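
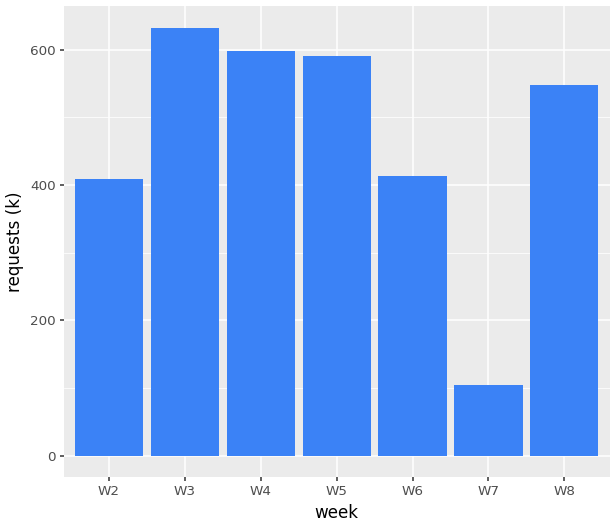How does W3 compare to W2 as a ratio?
W3 ≈ 600, W2 ≈ 400; 600/400 ≈ 1.5.

≈ 1.5×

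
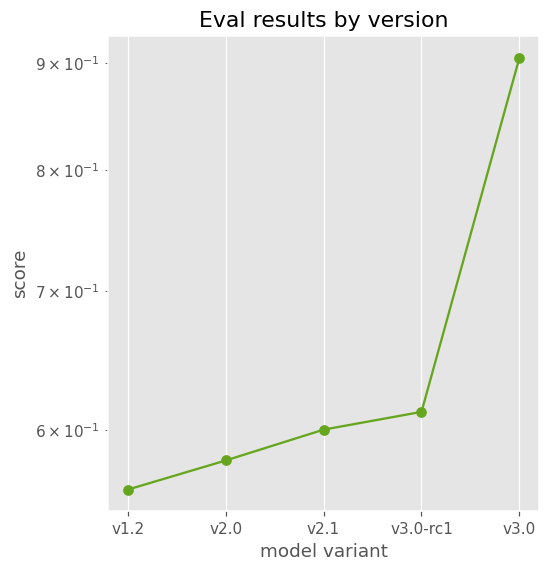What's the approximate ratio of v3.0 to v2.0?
≈ 1.5×

v3.0 ≈ 0.90, v2.0 ≈ 0.60; 0.90/0.60 ≈ 1.5.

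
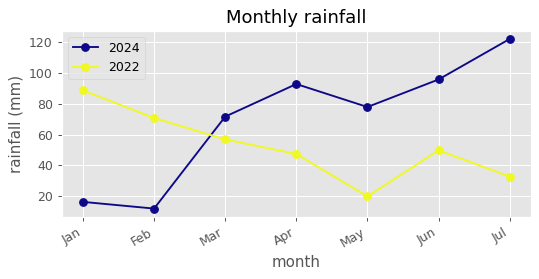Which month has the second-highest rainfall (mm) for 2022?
Top 3 for 2022: Jan ≈ 90, Feb ≈ 70, Mar ≈ 60.

Feb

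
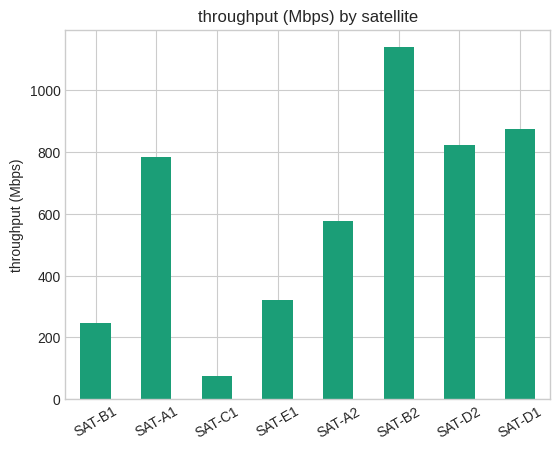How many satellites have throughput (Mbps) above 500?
Above 500: SAT-A1, SAT-A2, SAT-B2, SAT-D2, SAT-D1.

5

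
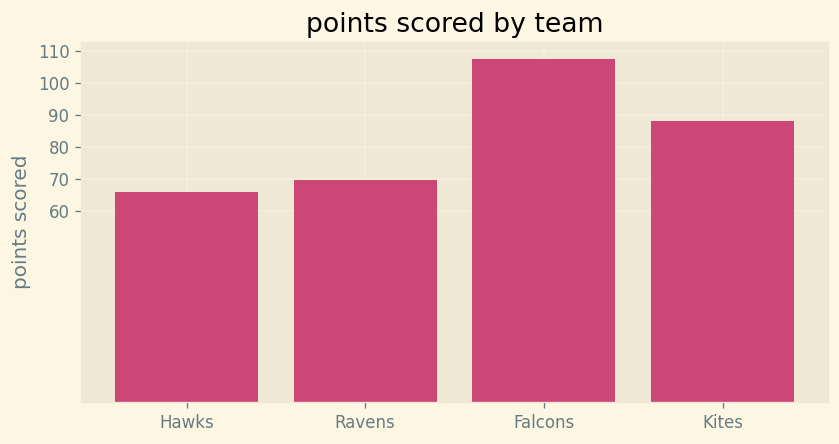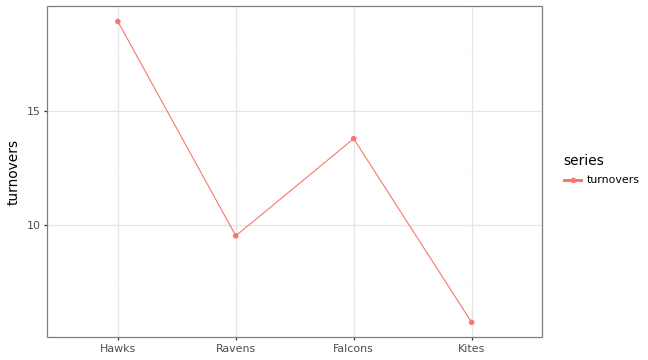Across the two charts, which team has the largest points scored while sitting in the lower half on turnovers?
Kites

Chart 2 median turnovers ≈ 12; below-median teams: Ravens, Kites. Among those, Kites has the highest points scored (≈ 90).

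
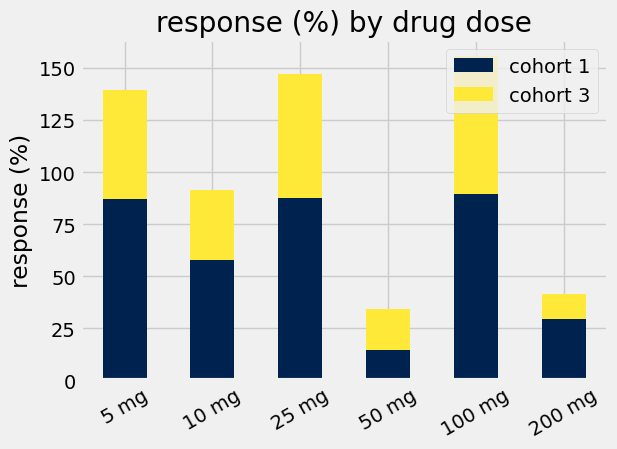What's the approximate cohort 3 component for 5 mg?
≈ 60

cohort 3 top ≈ 140, bottom ≈ 80; segment ≈ 60.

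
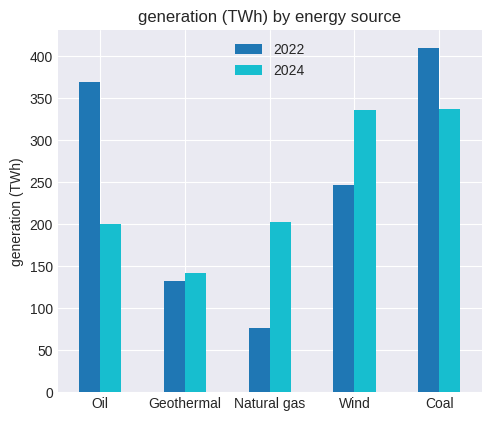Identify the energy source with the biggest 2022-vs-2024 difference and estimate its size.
Oil: 2022 ≈ 350, 2024 ≈ 200 → gap ≈ 150. Next-largest (Natural gas) is only ≈ 100.

Oil, ≈ 150 TWh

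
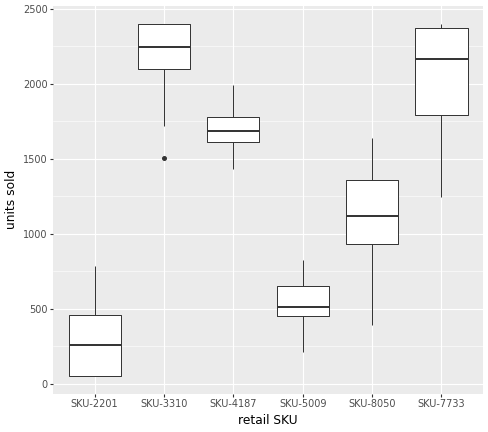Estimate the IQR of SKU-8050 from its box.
Q3 ≈ 1400, Q1 ≈ 1000; IQR ≈ 400.

≈ 400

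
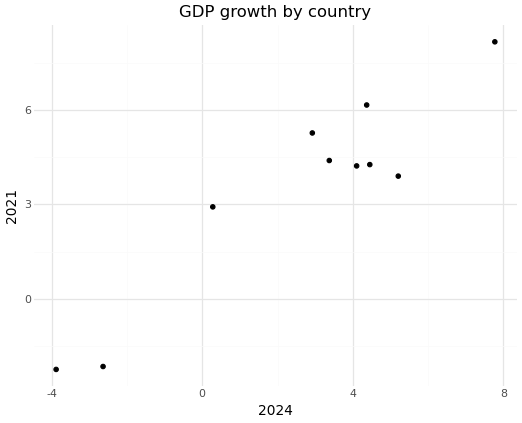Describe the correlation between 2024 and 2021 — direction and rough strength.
Points are positively correlated; strong (|r| ≈ 0.9).

positive, strong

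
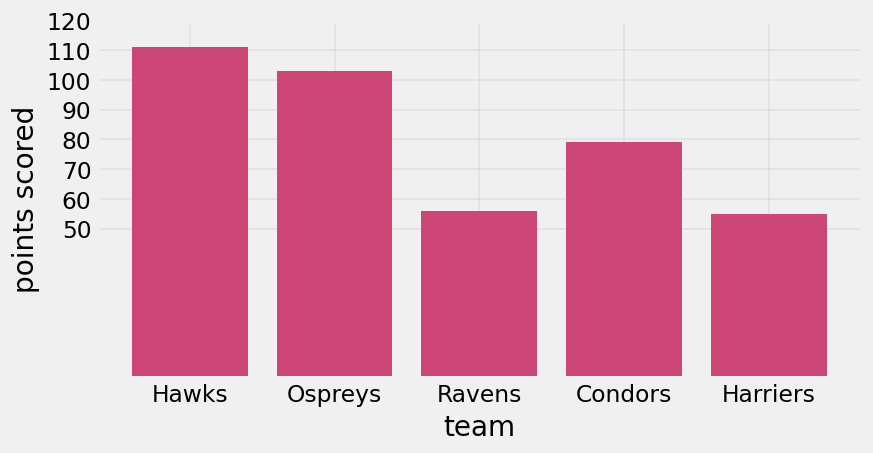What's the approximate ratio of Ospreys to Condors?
≈ 1.25×

Ospreys ≈ 100, Condors ≈ 80; 100/80 ≈ 1.25.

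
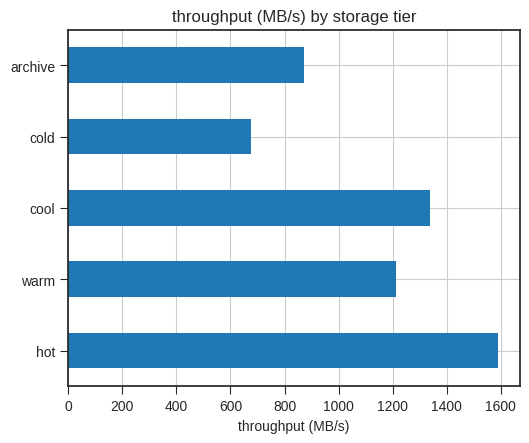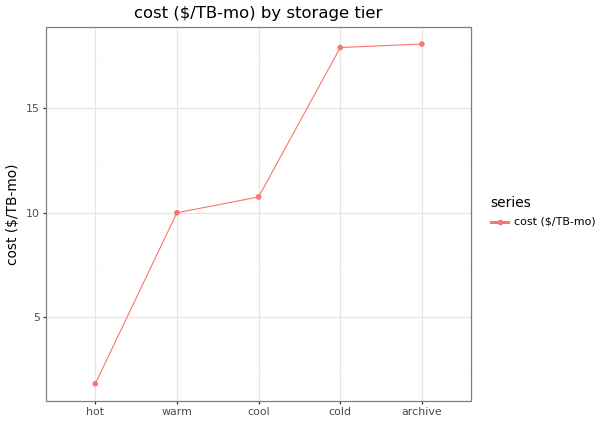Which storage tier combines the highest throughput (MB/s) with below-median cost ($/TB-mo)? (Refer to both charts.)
hot

Chart 2 median cost ($/TB-mo) ≈ 10; below-median storage tiers: hot, warm. Among those, hot has the highest throughput (MB/s) (≈ 1600).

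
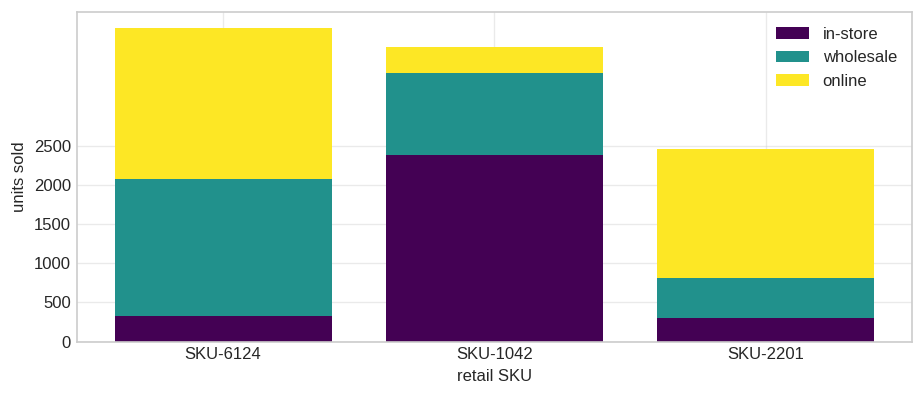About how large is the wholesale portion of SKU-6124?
≈ 1500

wholesale top ≈ 2000, bottom ≈ 500; segment ≈ 1500.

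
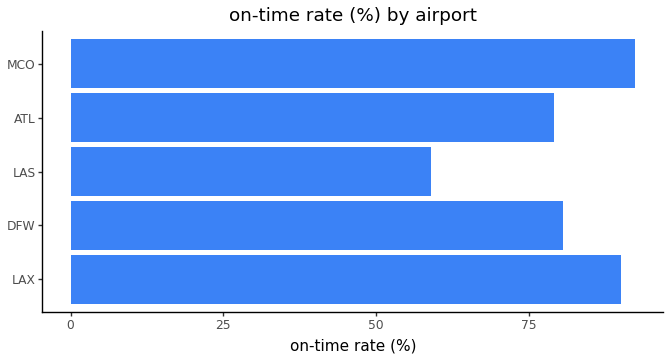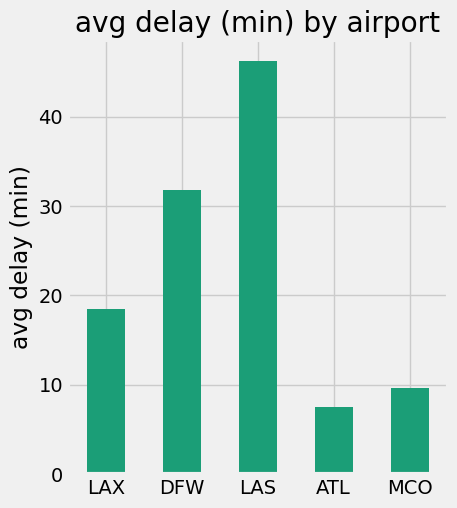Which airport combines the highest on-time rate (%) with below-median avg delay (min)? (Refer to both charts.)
Chart 2 median avg delay (min) ≈ 20; below-median airports: ATL, MCO. Among those, MCO has the highest on-time rate (%) (≈ 90).

MCO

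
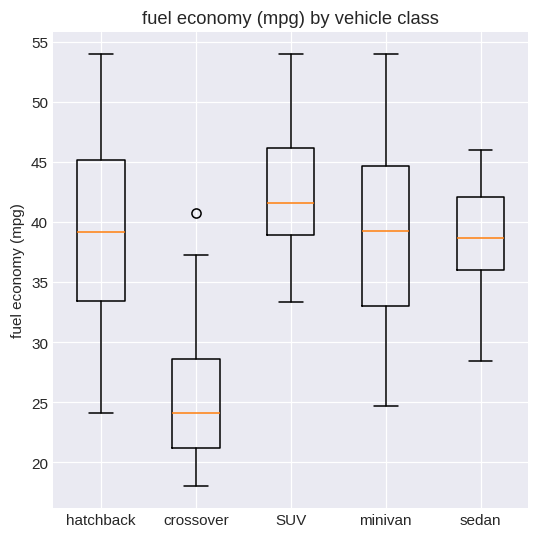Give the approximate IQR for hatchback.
Q3 ≈ 46, Q1 ≈ 34; IQR ≈ 12.

≈ 12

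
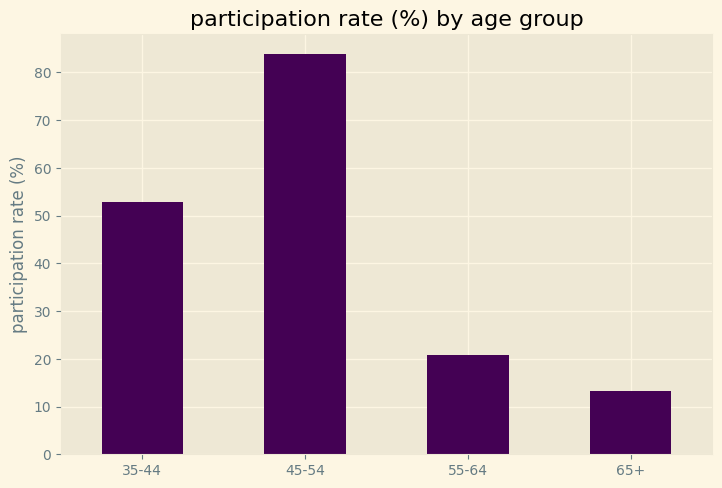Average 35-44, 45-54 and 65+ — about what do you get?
(50 + 80 + 10) / 3 ≈ 47.

≈ 47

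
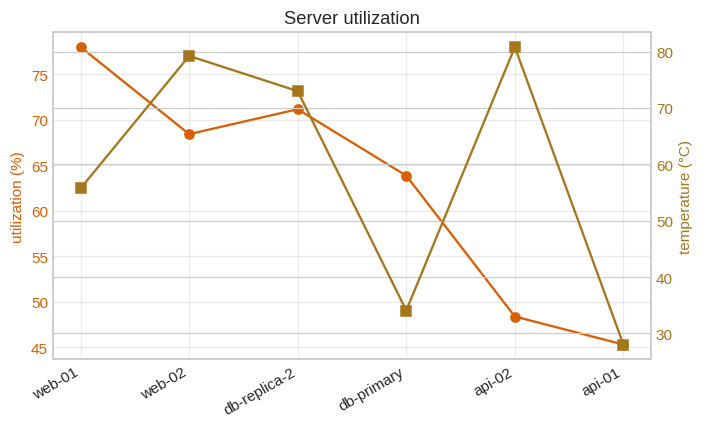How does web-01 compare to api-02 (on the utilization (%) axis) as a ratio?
web-01 ≈ 80, api-02 ≈ 50; 80/50 ≈ 1.6.

≈ 1.6×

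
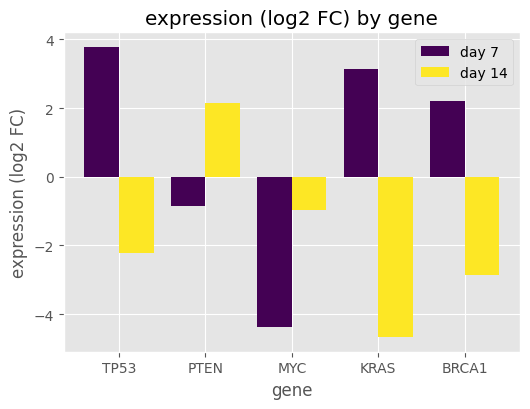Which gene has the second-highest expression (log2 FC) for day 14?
MYC

Top 3 for day 14: PTEN ≈ 2, MYC ≈ -1, TP53 ≈ -2.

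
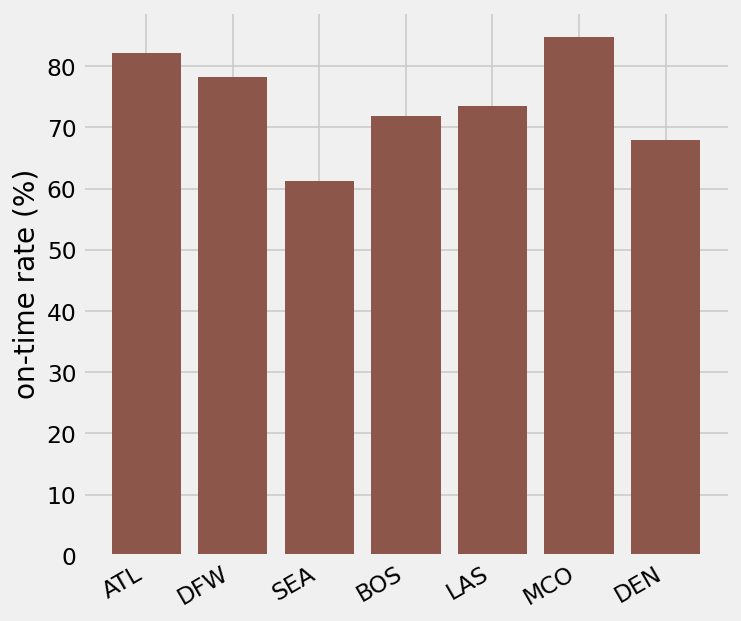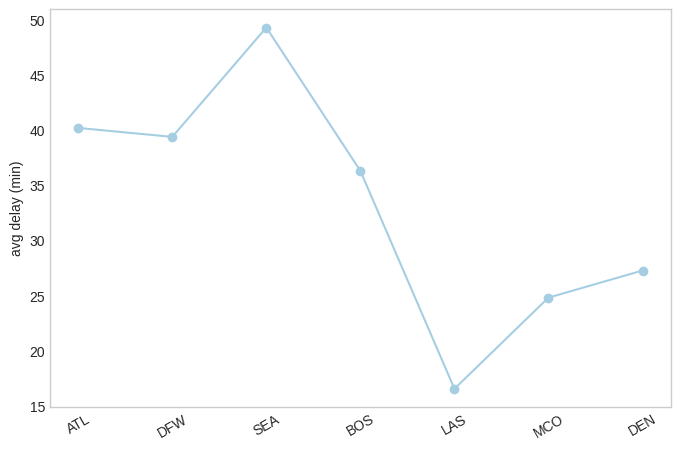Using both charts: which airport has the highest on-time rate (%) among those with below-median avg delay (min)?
MCO

Chart 2 median avg delay (min) ≈ 35; below-median airports: LAS, MCO, DEN. Among those, MCO has the highest on-time rate (%) (≈ 80).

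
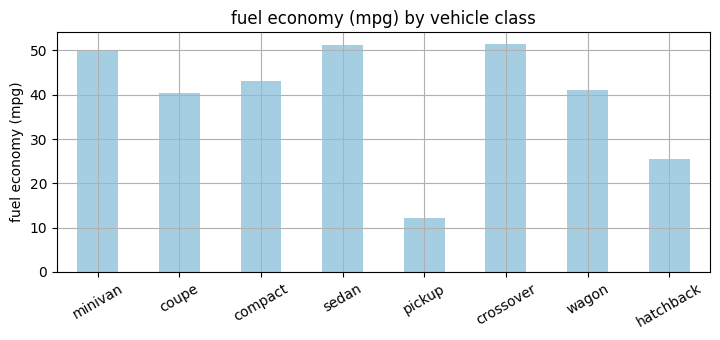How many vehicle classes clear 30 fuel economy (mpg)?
6

Above 30: minivan, coupe, compact, sedan, crossover, wagon.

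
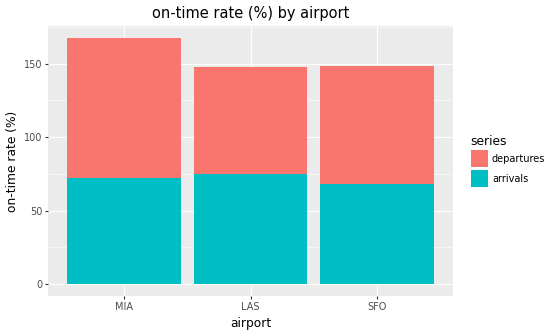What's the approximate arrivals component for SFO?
≈ 60

arrivals top ≈ 60, bottom ≈ 0; segment ≈ 60.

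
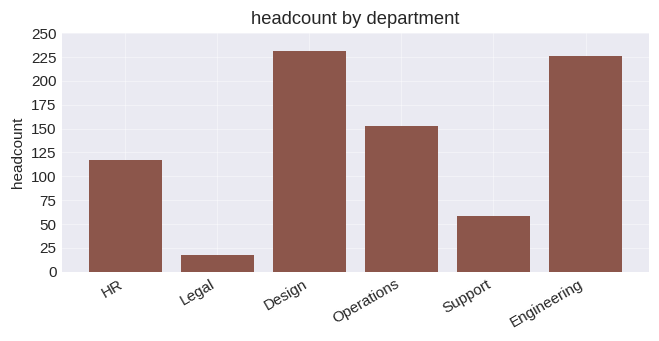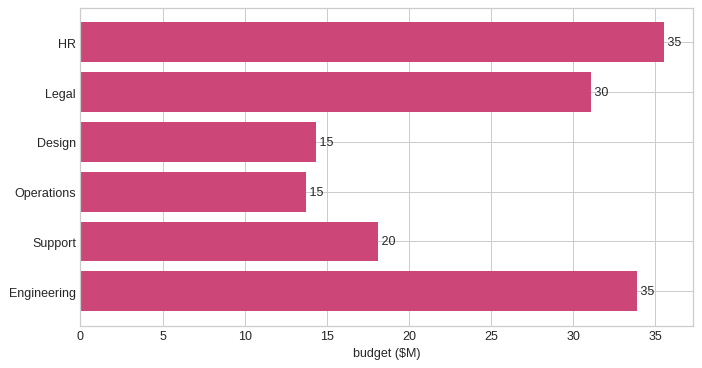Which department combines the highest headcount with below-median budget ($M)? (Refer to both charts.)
Chart 2 median budget ($M) ≈ 25; below-median departments: Design, Operations, Support. Among those, Design has the highest headcount (≈ 225).

Design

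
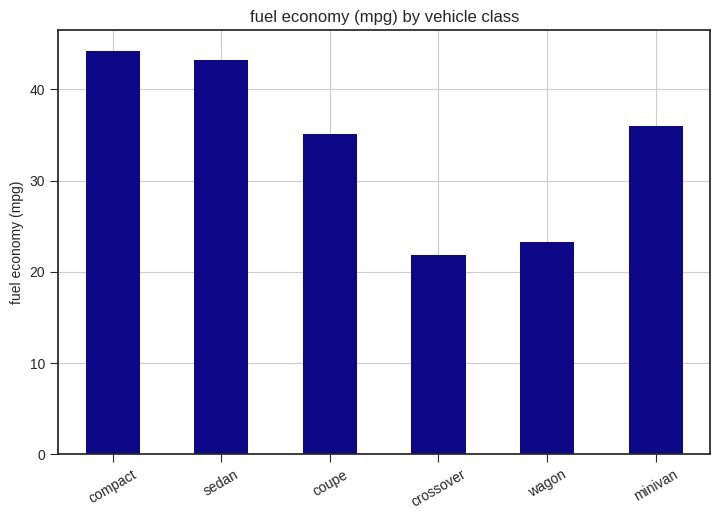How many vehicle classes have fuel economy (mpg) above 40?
Above 40: compact, sedan.

2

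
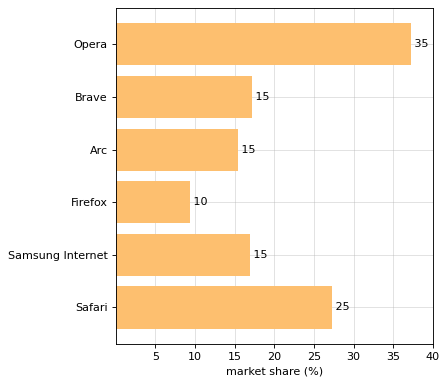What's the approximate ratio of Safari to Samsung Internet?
Safari ≈ 25, Samsung Internet ≈ 15; 25/15 ≈ 1.67.

≈ 1.67×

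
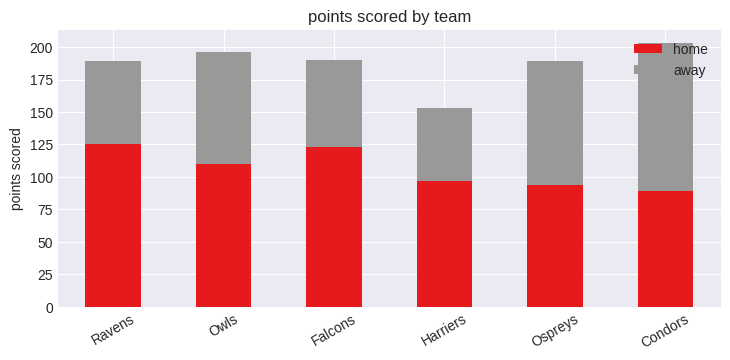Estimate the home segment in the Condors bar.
≈ 80

home top ≈ 80, bottom ≈ 0; segment ≈ 80.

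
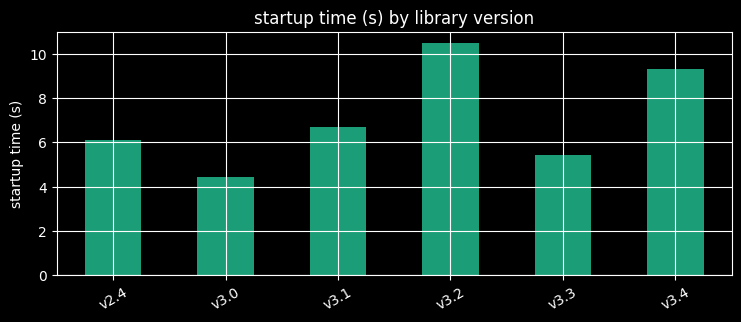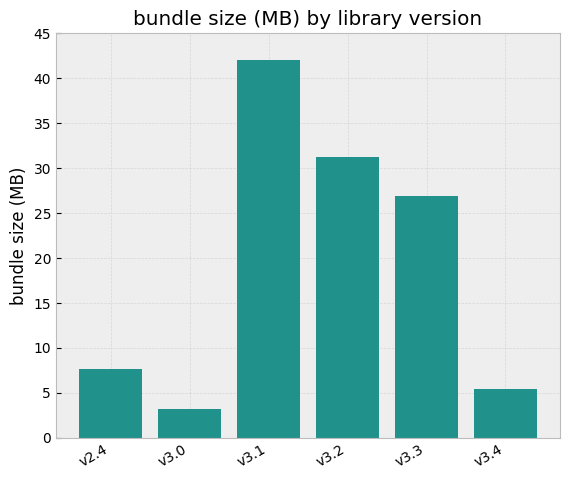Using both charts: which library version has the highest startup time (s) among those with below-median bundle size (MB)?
Chart 2 median bundle size (MB) ≈ 15; below-median library versions: v2.4, v3.0, v3.4. Among those, v3.4 has the highest startup time (s) (≈ 9).

v3.4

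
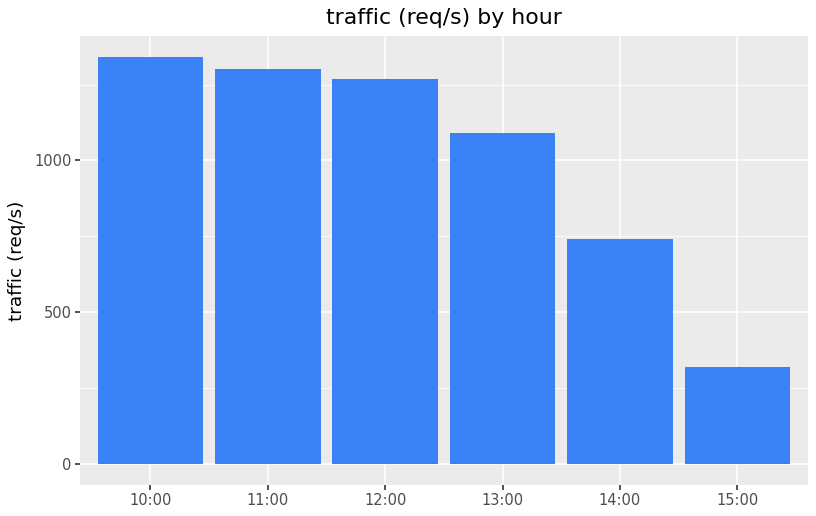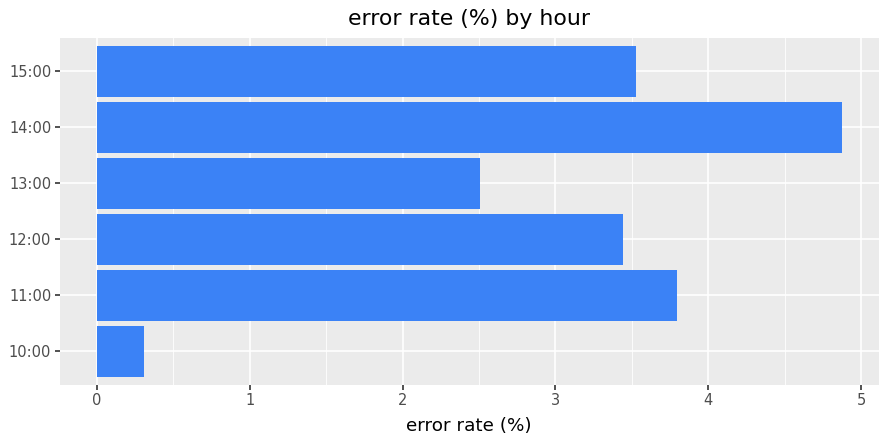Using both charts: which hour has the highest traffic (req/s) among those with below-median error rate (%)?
Chart 2 median error rate (%) ≈ 3.5; below-median hours: 10:00, 12:00, 13:00. Among those, 10:00 has the highest traffic (req/s) (≈ 1400).

10:00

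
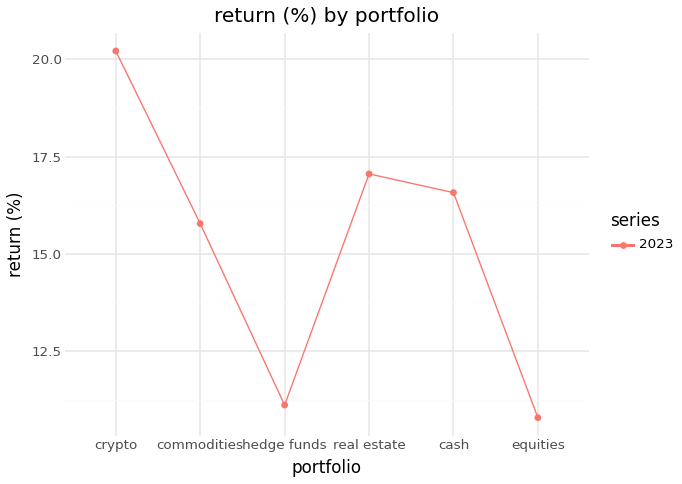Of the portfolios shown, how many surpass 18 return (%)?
1

Above 18: crypto.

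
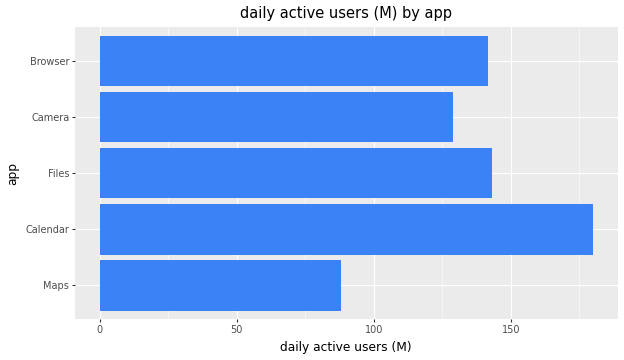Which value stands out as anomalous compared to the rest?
Maps

Maps ≈ 80; the rest sit between ≈ 120 and ≈ 180.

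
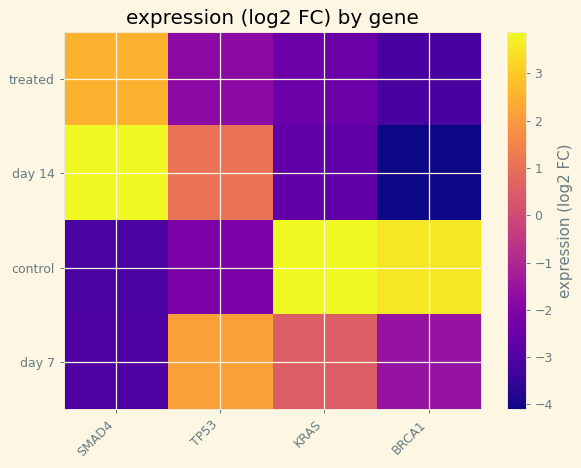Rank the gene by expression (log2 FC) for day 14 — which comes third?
Top 4 for day 14: SMAD4 ≈ 4, TP53 ≈ 1, KRAS ≈ -3, BRCA1 ≈ -4.

KRAS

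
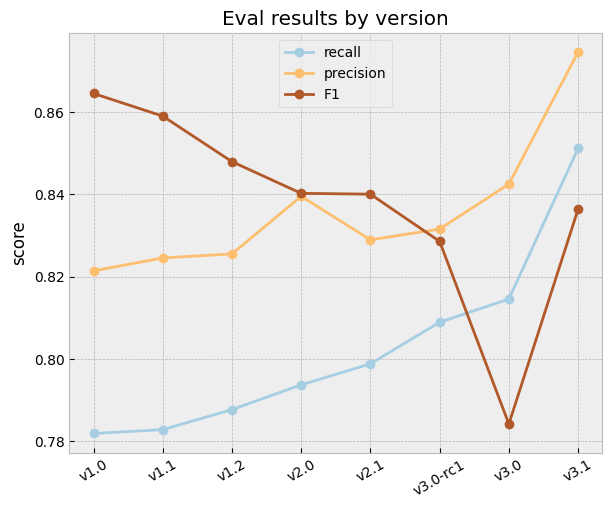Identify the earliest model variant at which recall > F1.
v3.0-rc1: recall ≈ 0.81 vs F1 ≈ 0.83 (not yet); v3.0: recall ≈ 0.81 vs F1 ≈ 0.78 (first crossover).

v3.0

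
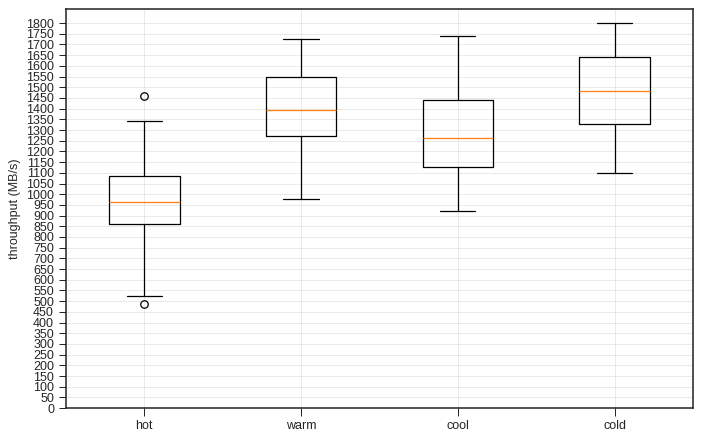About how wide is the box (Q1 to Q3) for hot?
≈ 250

Q3 ≈ 1100, Q1 ≈ 850; IQR ≈ 250.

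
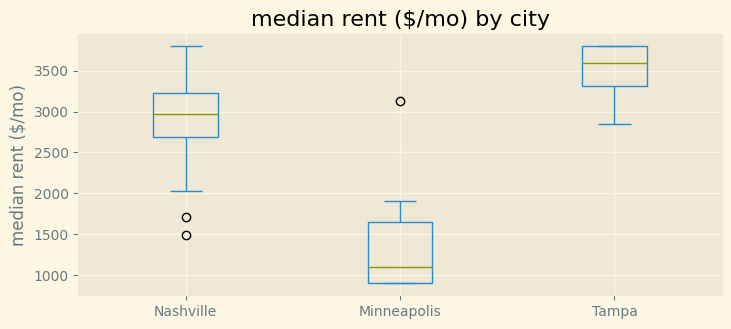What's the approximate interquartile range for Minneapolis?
≈ 800

Q3 ≈ 1600, Q1 ≈ 800; IQR ≈ 800.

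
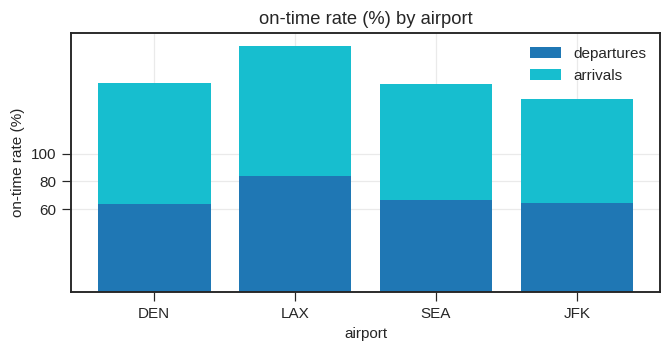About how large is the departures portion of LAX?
≈ 80

departures top ≈ 80, bottom ≈ 0; segment ≈ 80.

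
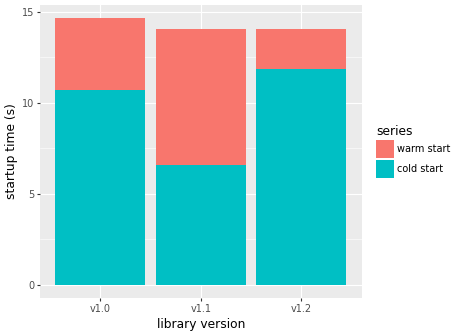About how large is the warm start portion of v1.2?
warm start top ≈ 14, bottom ≈ 12; segment ≈ 2.

≈ 2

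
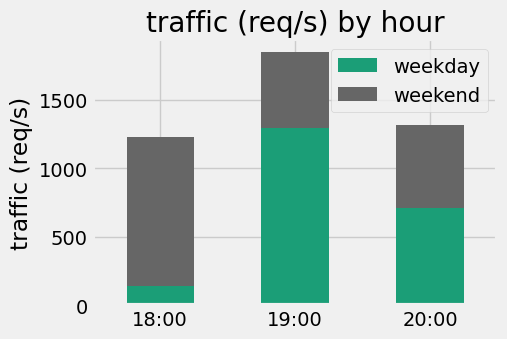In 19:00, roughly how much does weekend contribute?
≈ 600

weekend top ≈ 1800, bottom ≈ 1200; segment ≈ 600.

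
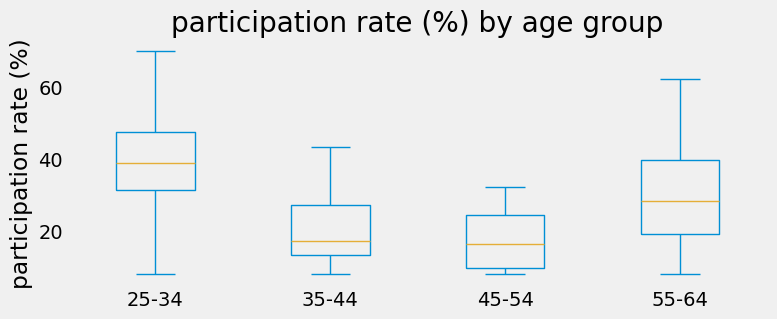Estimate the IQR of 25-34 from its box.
Q3 ≈ 48, Q1 ≈ 32; IQR ≈ 16.

≈ 16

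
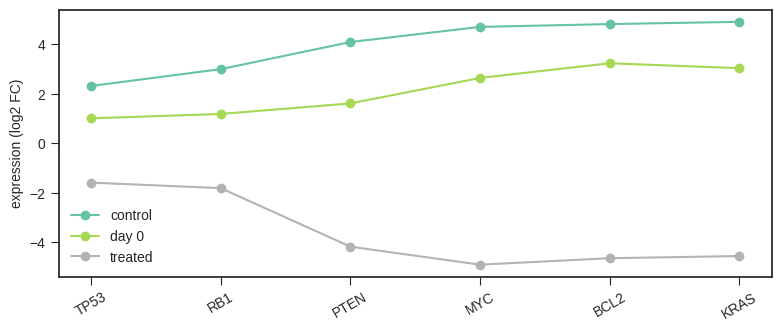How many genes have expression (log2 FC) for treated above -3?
2

Above -3: TP53, RB1.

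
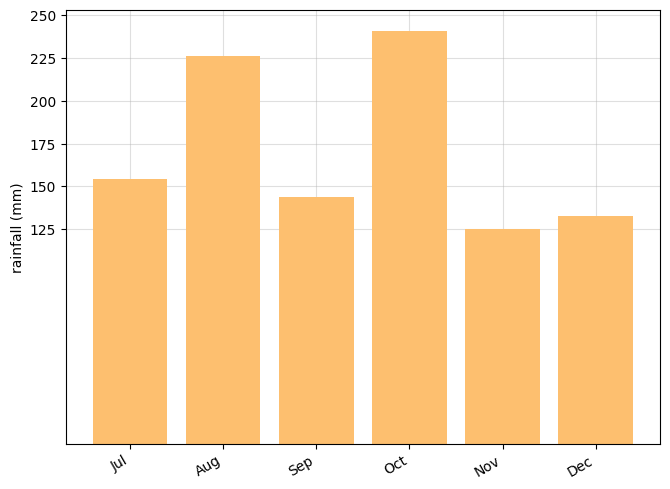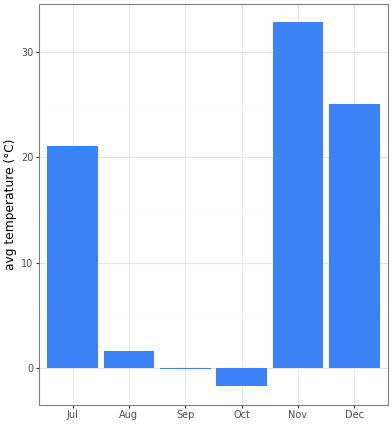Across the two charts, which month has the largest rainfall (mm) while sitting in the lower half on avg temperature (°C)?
Oct

Chart 2 median avg temperature (°C) ≈ 10; below-median months: Aug, Sep, Oct. Among those, Oct has the highest rainfall (mm) (≈ 250).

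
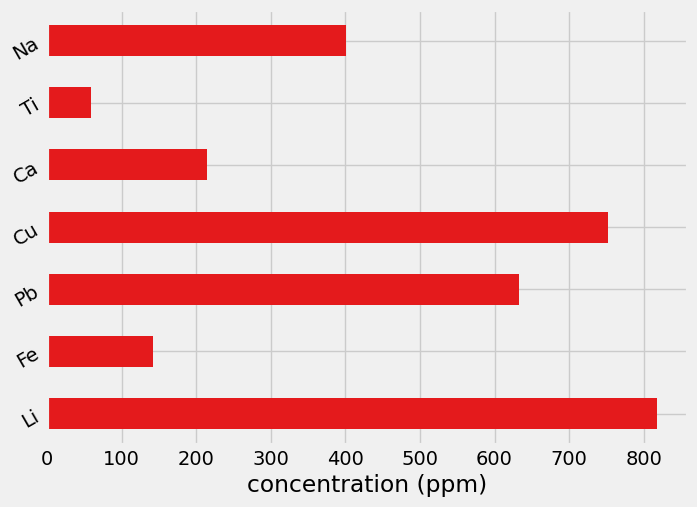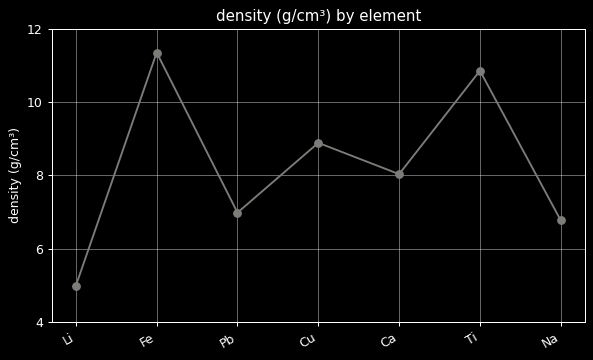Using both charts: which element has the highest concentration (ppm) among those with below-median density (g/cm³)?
Chart 2 median density (g/cm³) ≈ 8; below-median elements: Li, Pb, Na. Among those, Li has the highest concentration (ppm) (≈ 800).

Li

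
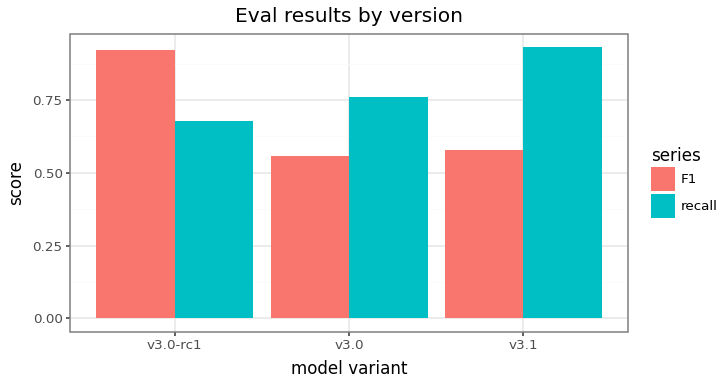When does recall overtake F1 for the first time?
v3.0-rc1: recall ≈ 0.7 vs F1 ≈ 0.9 (not yet); v3.0: recall ≈ 0.8 vs F1 ≈ 0.6 (first crossover).

v3.0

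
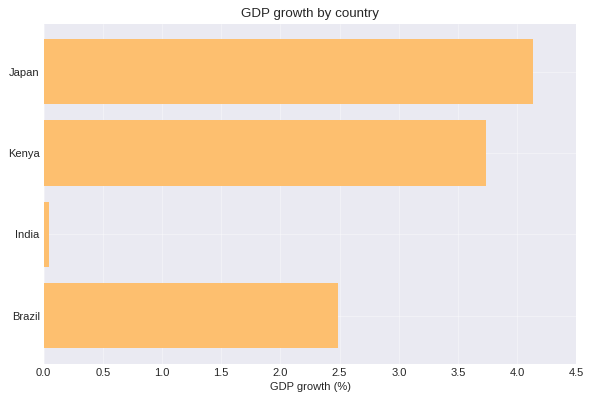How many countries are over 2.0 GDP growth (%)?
3

Above 2.0: Japan, Kenya, Brazil.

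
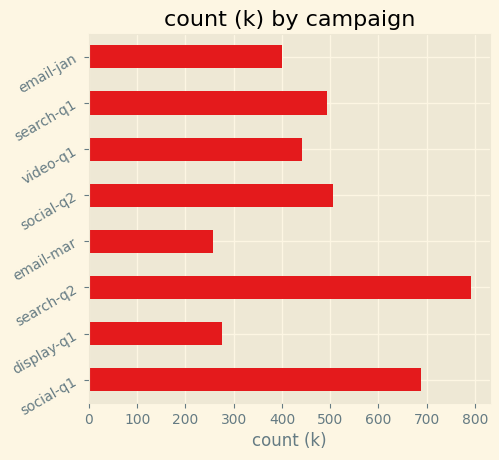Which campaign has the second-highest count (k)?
social-q1

Top 3: search-q2 ≈ 800, social-q1 ≈ 700, social-q2 ≈ 500.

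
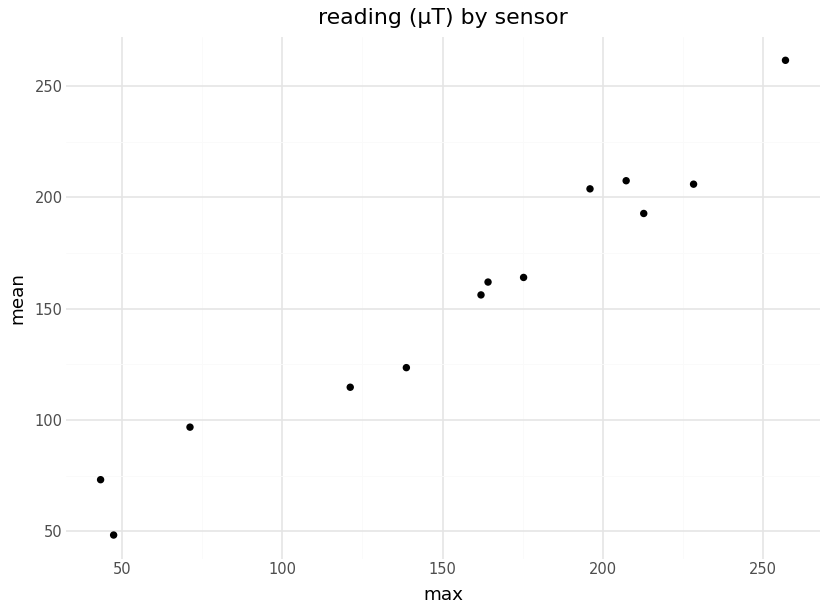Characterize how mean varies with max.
positive, strong

Points are positively correlated; strong (|r| ≈ 1.0).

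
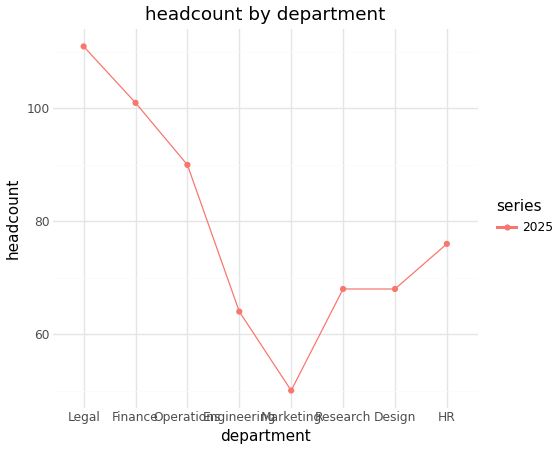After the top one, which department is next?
Finance

Top 3: Legal ≈ 110, Finance ≈ 100, Operations ≈ 90.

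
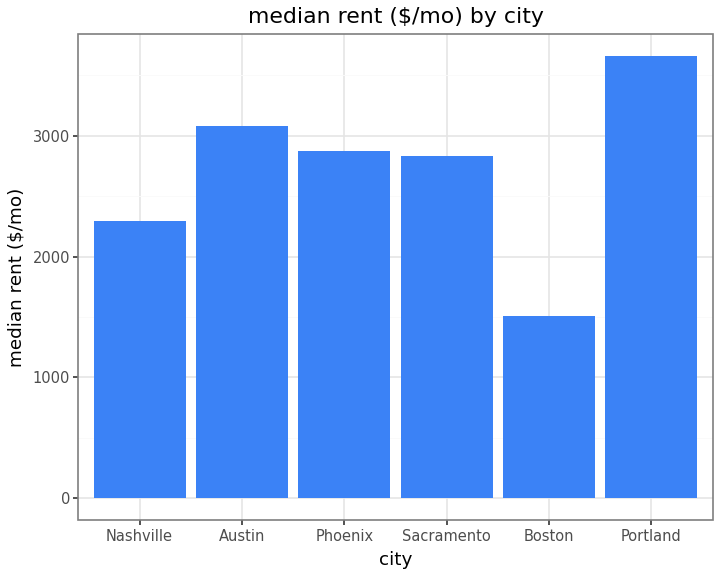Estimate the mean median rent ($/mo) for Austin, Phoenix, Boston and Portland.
≈ 2750

(3000 + 3000 + 1500 + 3500) / 4 ≈ 2750.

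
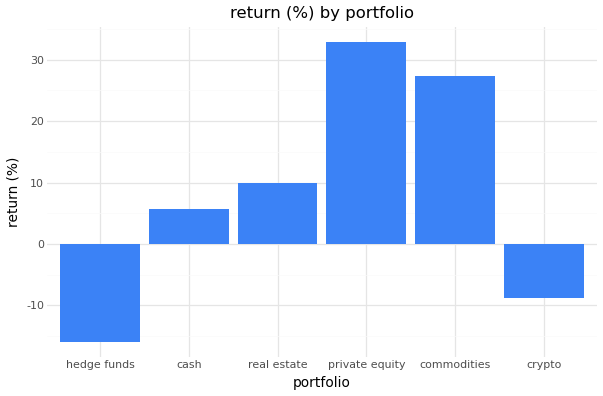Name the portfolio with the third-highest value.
Top 4: private equity ≈ 35, commodities ≈ 25, real estate ≈ 10, cash ≈ 5.

real estate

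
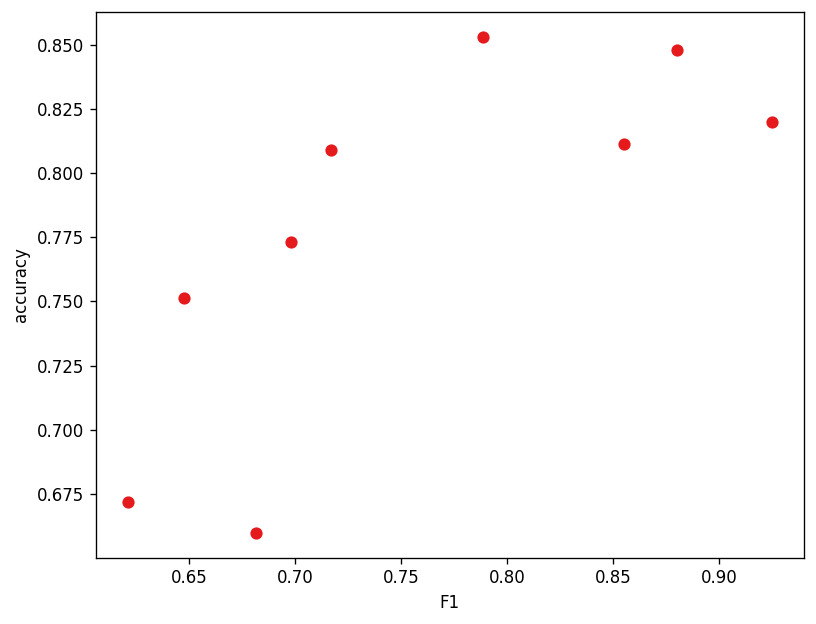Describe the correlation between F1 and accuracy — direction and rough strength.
positive, strong

Points are positively correlated; strong (|r| ≈ 0.8).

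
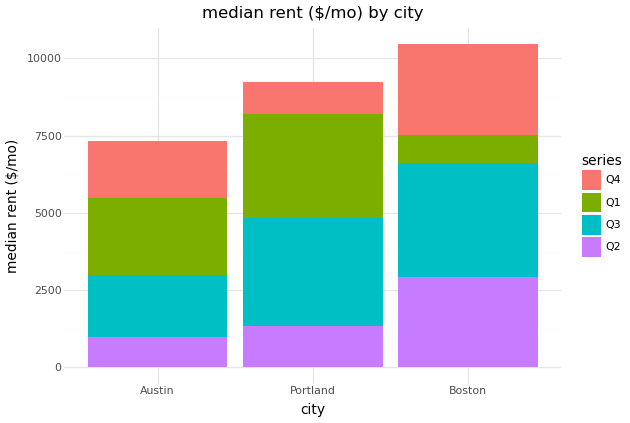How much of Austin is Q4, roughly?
≈ 2000

Q4 top ≈ 7000, bottom ≈ 5000; segment ≈ 2000.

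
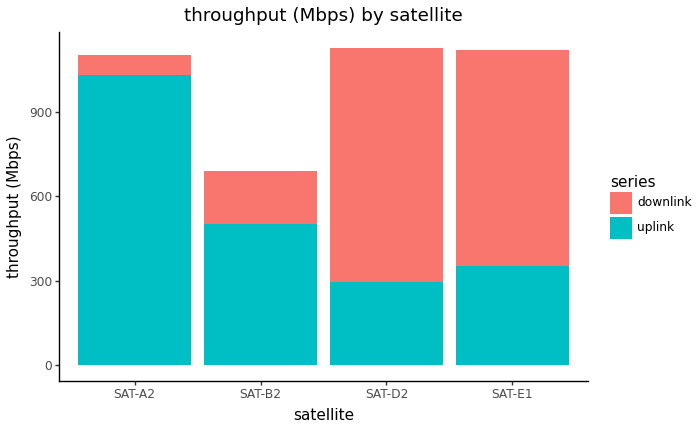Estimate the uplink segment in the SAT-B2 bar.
uplink top ≈ 500, bottom ≈ 0; segment ≈ 500.

≈ 500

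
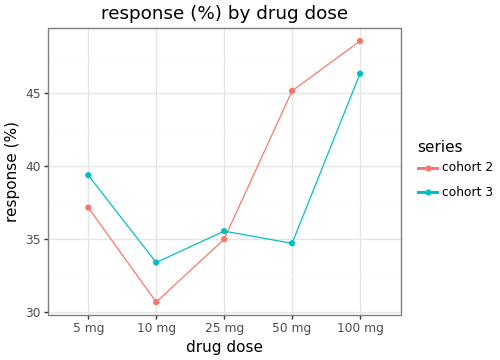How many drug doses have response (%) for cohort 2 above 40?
Above 40: 50 mg, 100 mg.

2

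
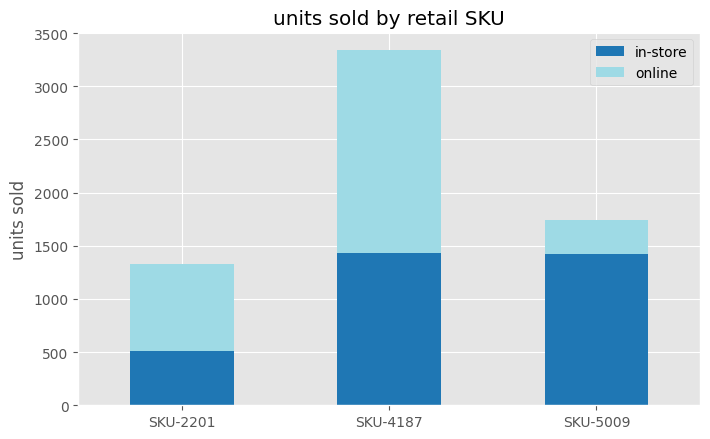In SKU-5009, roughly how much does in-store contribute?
≈ 1500

in-store top ≈ 1500, bottom ≈ 0; segment ≈ 1500.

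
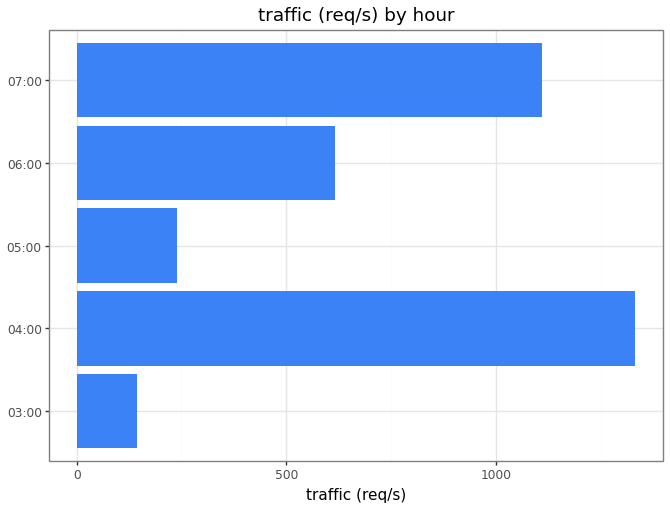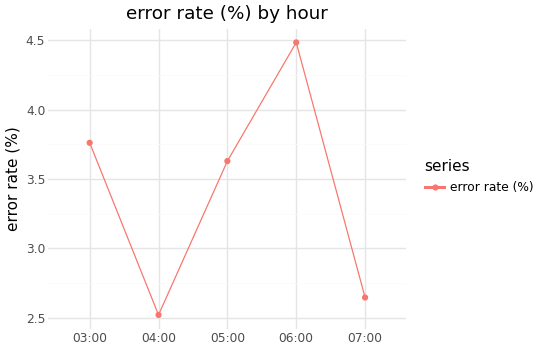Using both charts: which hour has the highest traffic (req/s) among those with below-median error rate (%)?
Chart 2 median error rate (%) ≈ 3.5; below-median hours: 04:00, 07:00. Among those, 04:00 has the highest traffic (req/s) (≈ 1400).

04:00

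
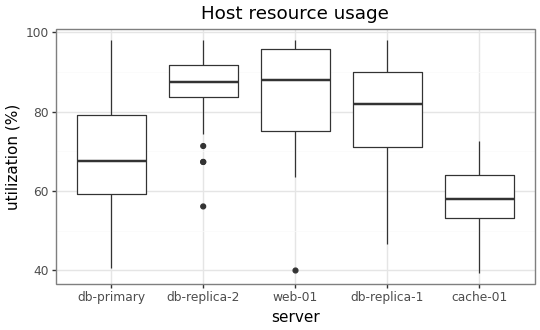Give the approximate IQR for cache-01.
≈ 10

Q3 ≈ 65, Q1 ≈ 55; IQR ≈ 10.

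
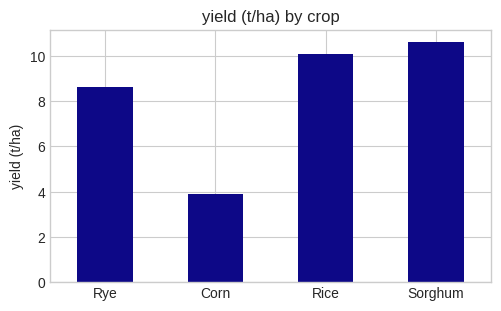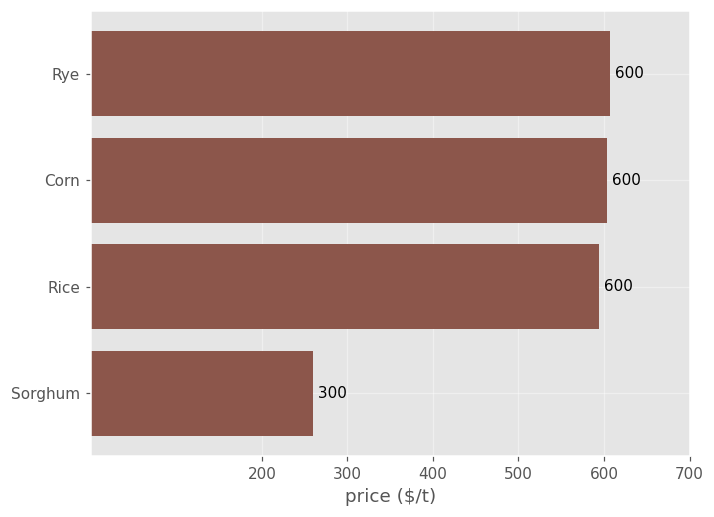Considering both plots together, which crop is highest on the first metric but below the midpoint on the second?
Chart 2 median price ($/t) ≈ 600; below-median crops: Rice, Sorghum. Among those, Sorghum has the highest yield (t/ha) (≈ 11).

Sorghum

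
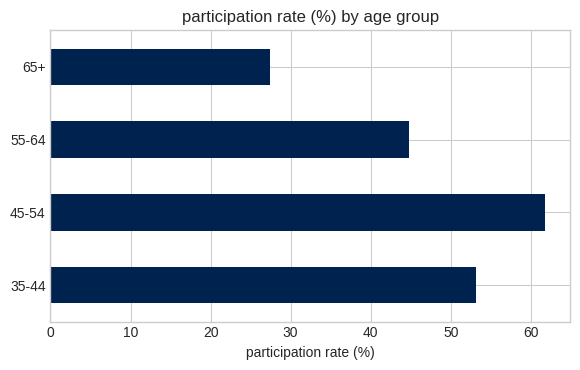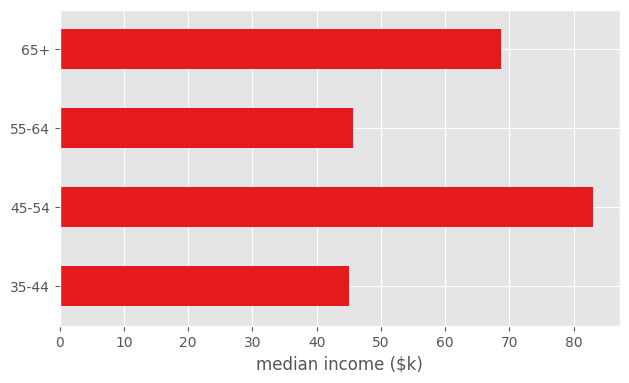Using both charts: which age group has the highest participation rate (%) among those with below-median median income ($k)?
35-44

Chart 2 median median income ($k) ≈ 60; below-median age groups: 35-44, 55-64. Among those, 35-44 has the highest participation rate (%) (≈ 50).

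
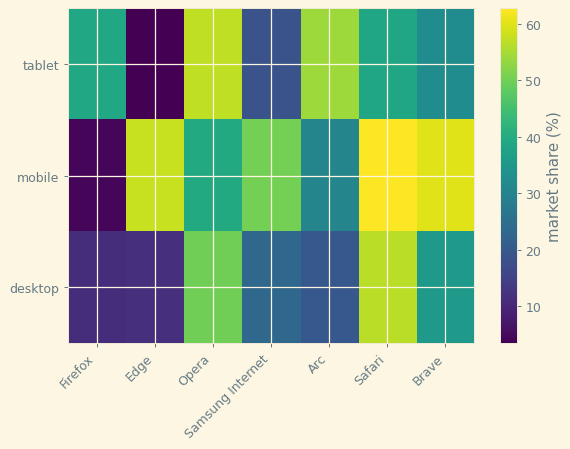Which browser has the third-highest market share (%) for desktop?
Brave

Top 4 for desktop: Safari ≈ 55, Opera ≈ 50, Brave ≈ 35, Samsung Internet ≈ 25.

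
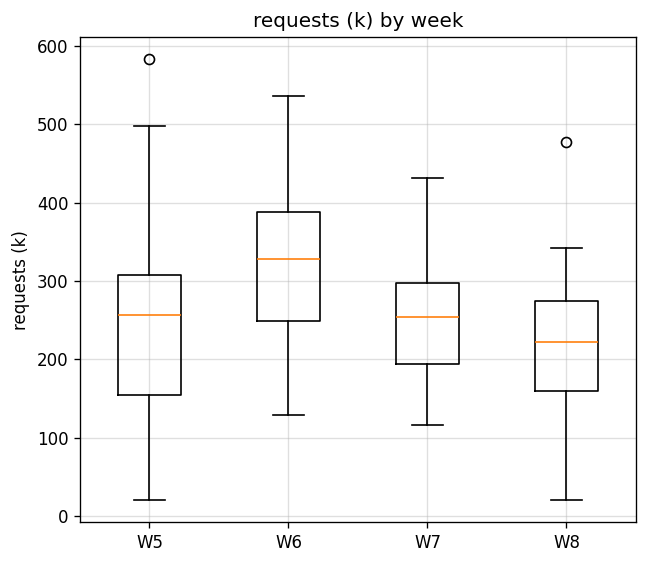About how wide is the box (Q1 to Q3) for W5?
Q3 ≈ 310, Q1 ≈ 150; IQR ≈ 160.

≈ 160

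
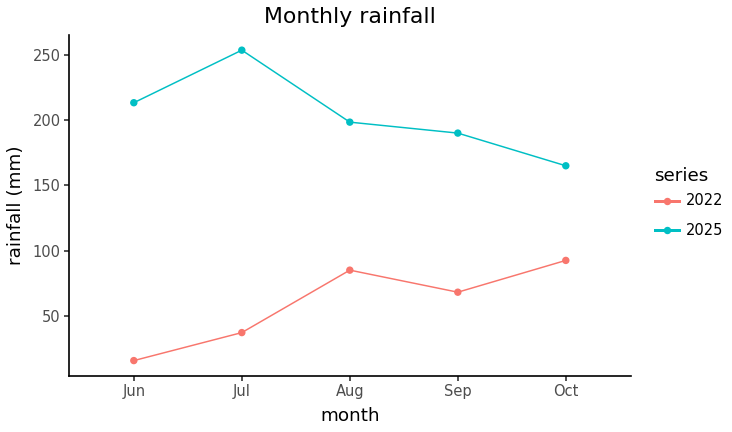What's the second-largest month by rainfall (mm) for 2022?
Top 3 for 2022: Oct ≈ 100, Aug ≈ 80, Sep ≈ 60.

Aug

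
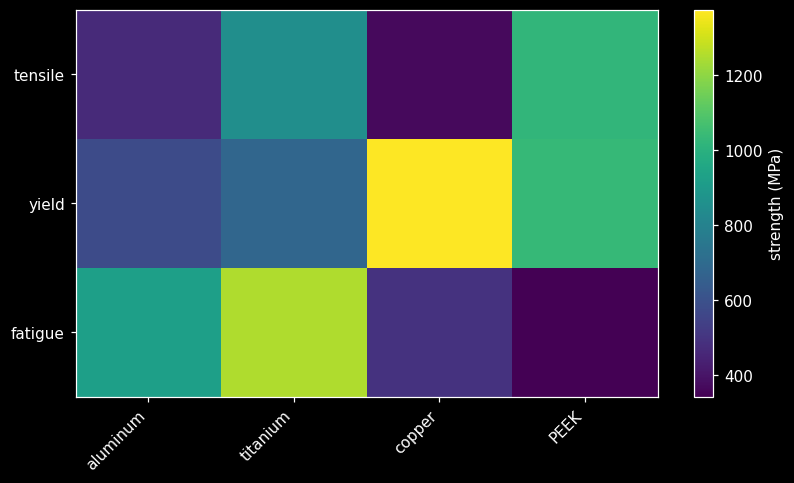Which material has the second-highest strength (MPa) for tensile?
titanium

Top 3 for tensile: PEEK ≈ 1000, titanium ≈ 900, aluminum ≈ 500.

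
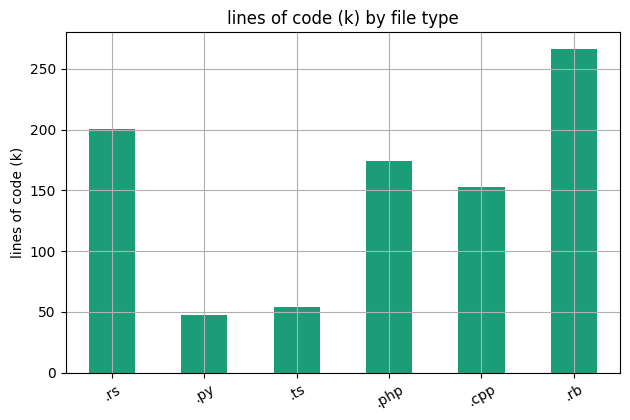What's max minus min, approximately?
Max .rb ≈ 275, min .py ≈ 50; range ≈ 225.

≈ 225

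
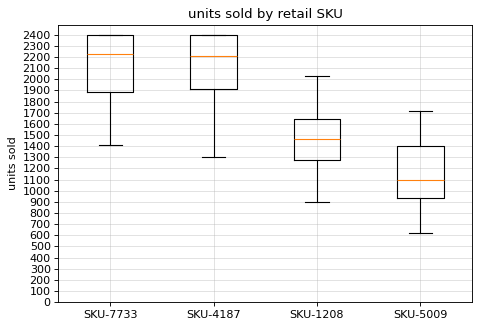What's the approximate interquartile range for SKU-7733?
≈ 500

Q3 ≈ 2400, Q1 ≈ 1900; IQR ≈ 500.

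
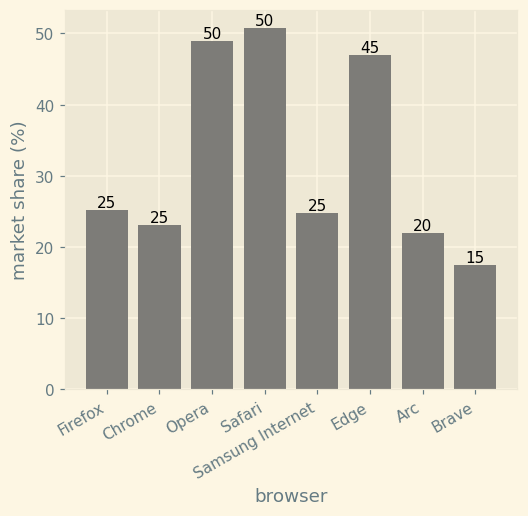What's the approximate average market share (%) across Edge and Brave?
(45 + 15) / 2 ≈ 30.

≈ 30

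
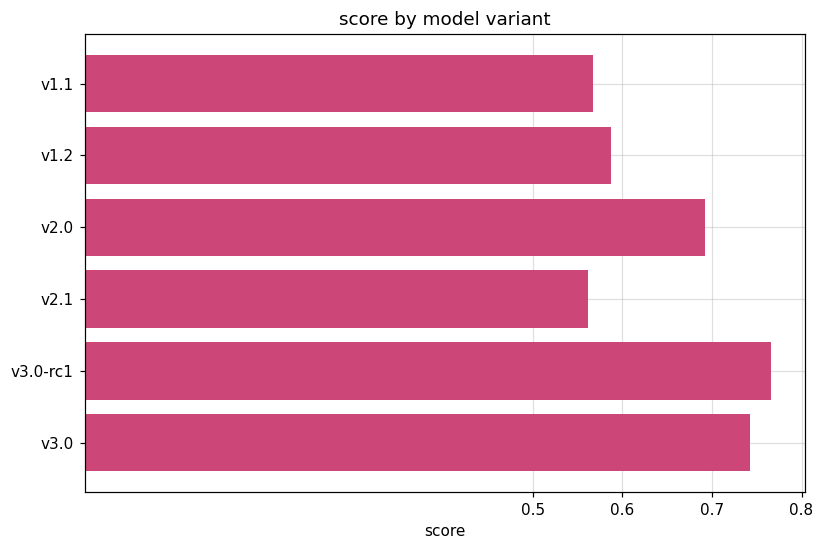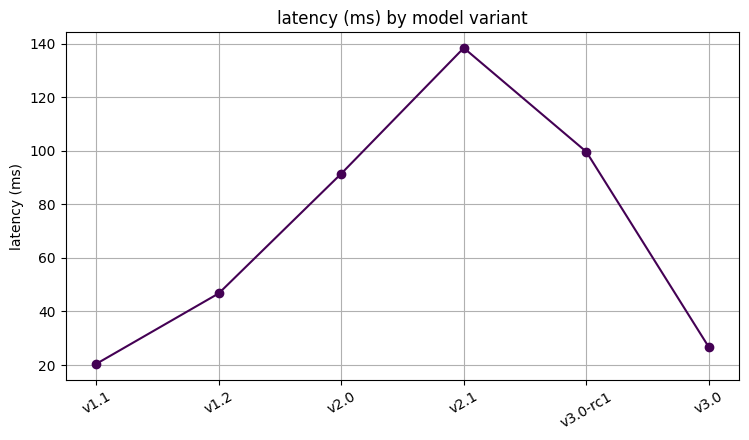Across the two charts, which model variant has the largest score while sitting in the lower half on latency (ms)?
Chart 2 median latency (ms) ≈ 60; below-median model variants: v1.1, v1.2, v3.0. Among those, v3.0 has the highest score (≈ 0.7).

v3.0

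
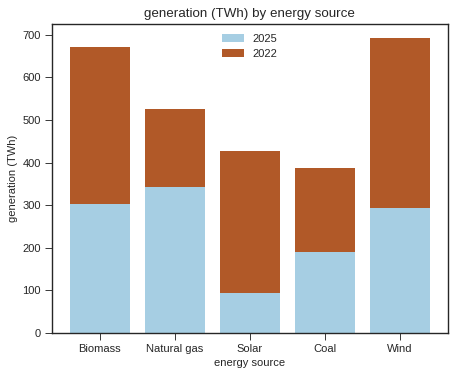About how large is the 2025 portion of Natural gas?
≈ 300

2025 top ≈ 300, bottom ≈ 0; segment ≈ 300.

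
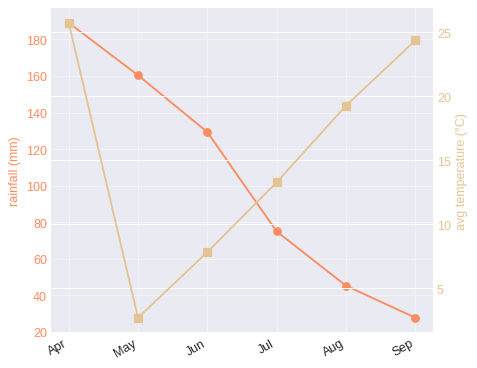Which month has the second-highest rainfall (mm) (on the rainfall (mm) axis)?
May

Top 3 (on the rainfall (mm) axis): Apr ≈ 180, May ≈ 160, Jun ≈ 120.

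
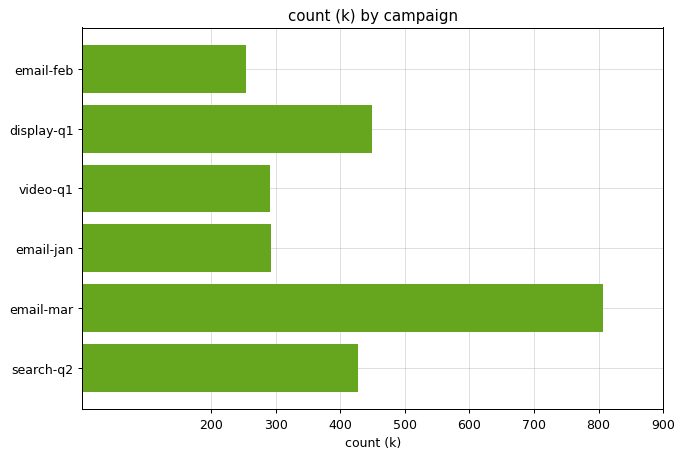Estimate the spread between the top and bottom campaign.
Max email-mar ≈ 800, min email-feb ≈ 300; range ≈ 500.

≈ 500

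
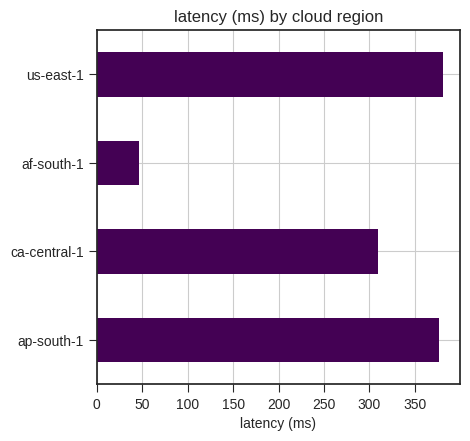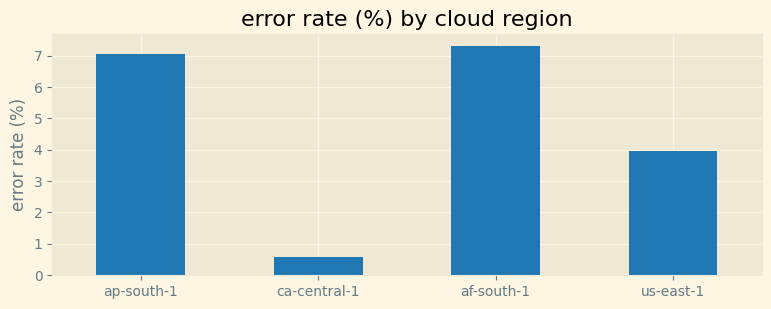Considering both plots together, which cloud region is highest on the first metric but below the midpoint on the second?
Chart 2 median error rate (%) ≈ 5; below-median cloud regions: ca-central-1, us-east-1. Among those, us-east-1 has the highest latency (ms) (≈ 400).

us-east-1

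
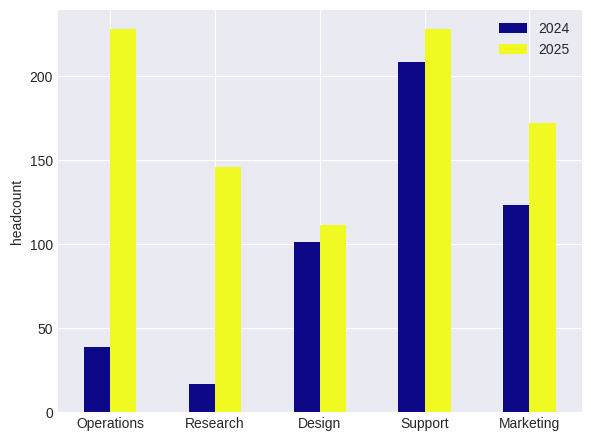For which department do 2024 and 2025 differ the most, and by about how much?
Operations, ≈ 180

Operations: 2024 ≈ 40, 2025 ≈ 220 → gap ≈ 180. Next-largest (Research) is only ≈ 120.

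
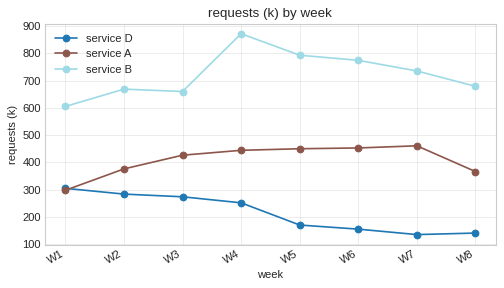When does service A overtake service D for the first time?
W2

W1: service A ≈ 300 vs service D ≈ 300 (not yet); W2: service A ≈ 400 vs service D ≈ 300 (first crossover).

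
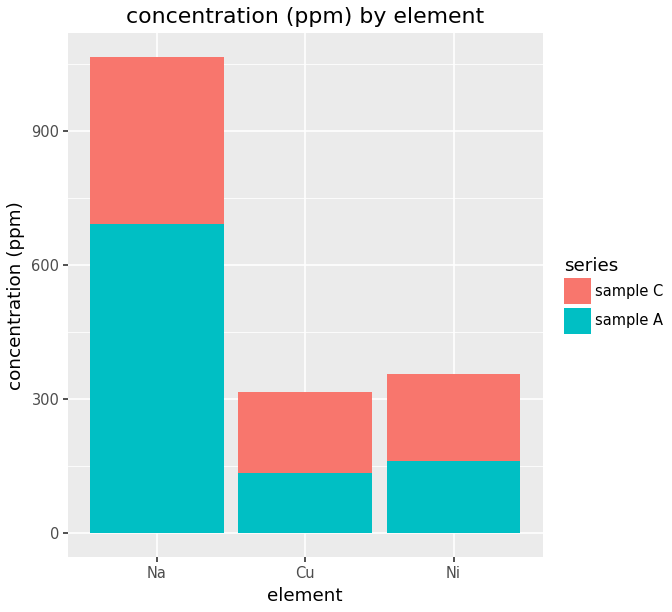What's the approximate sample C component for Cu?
sample C top ≈ 300, bottom ≈ 100; segment ≈ 200.

≈ 200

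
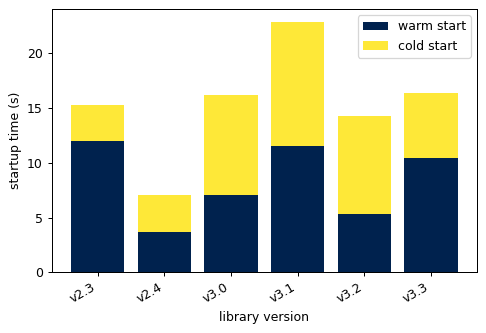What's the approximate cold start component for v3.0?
cold start top ≈ 16, bottom ≈ 8; segment ≈ 8.

≈ 8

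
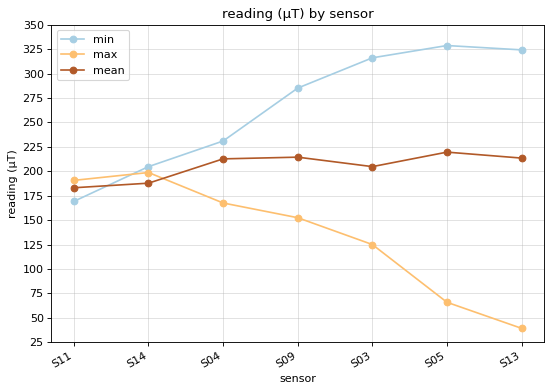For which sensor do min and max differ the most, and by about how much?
S13: min ≈ 325, max ≈ 50 → gap ≈ 275. Next-largest (S05) is only ≈ 250.

S13, ≈ 275 µT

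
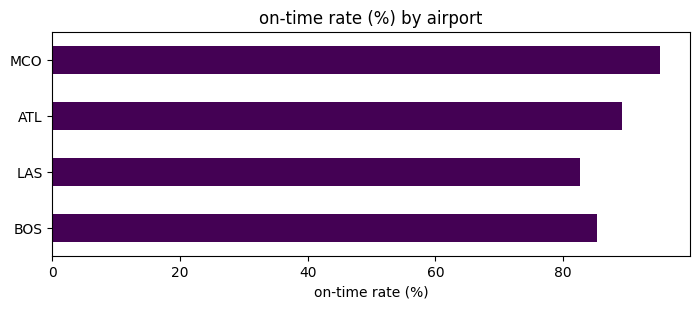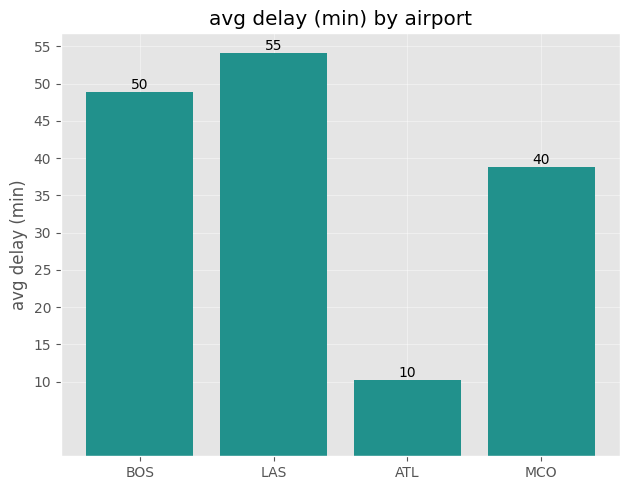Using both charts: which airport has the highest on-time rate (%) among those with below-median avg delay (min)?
MCO

Chart 2 median avg delay (min) ≈ 45; below-median airports: ATL, MCO. Among those, MCO has the highest on-time rate (%) (≈ 100).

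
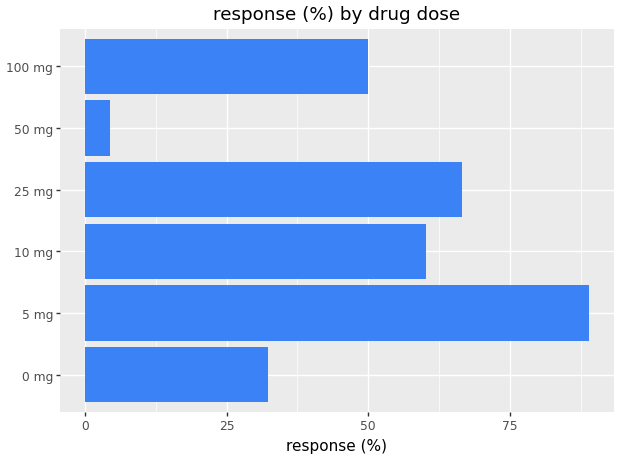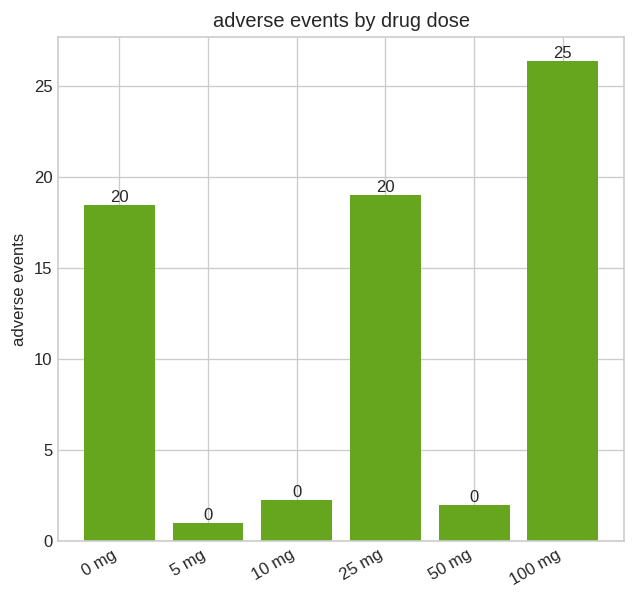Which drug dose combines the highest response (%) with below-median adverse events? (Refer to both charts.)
5 mg

Chart 2 median adverse events ≈ 10; below-median drug doses: 5 mg, 10 mg, 50 mg. Among those, 5 mg has the highest response (%) (≈ 90).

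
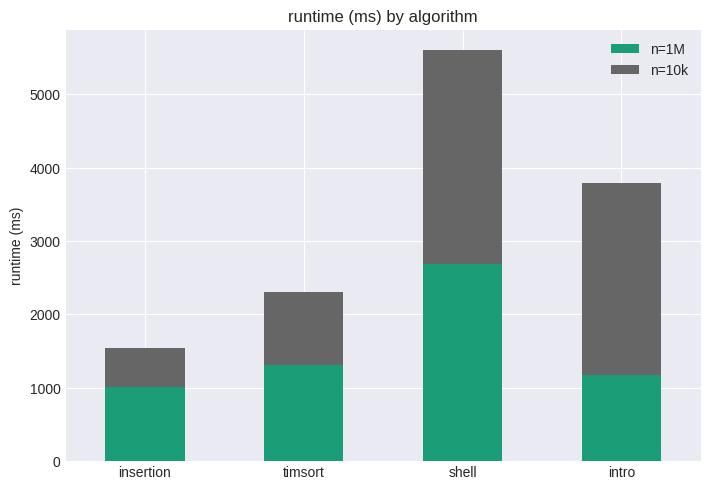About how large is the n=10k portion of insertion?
n=10k top ≈ 1500, bottom ≈ 1000; segment ≈ 500.

≈ 500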